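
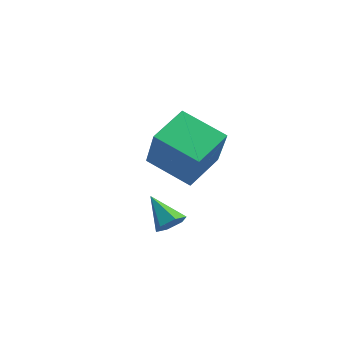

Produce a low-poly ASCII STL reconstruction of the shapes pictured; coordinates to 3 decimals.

solid 
facet normal 0.780 -0.062 -0.622
outer loop
vertex 2.742 -2.287 0.953
vertex 2.484 -2.681 0.669
vertex 2.416 -2.153 0.531
endloop
endfacet
facet normal -0.082 0.930 0.359
outer loop
vertex 2.742 -2.287 0.953
vertex 2.416 -2.153 0.531
vertex 1.476 -2.599 1.471
endloop
endfacet
facet normal 0.780 -0.062 -0.622
outer loop
vertex 2.416 -2.153 0.531
vertex 2.484 -2.681 0.669
vertex 2.158 -2.547 0.247
endloop
endfacet
facet normal -0.657 0.674 -0.338
outer loop
vertex 2.416 -2.153 0.531
vertex 2.158 -2.547 0.247
vertex 1.476 -2.599 1.471
endloop
endfacet
facet normal 0.780 -0.064 -0.623
outer loop
vertex 2.158 -2.547 0.247
vertex 2.484 -2.681 0.669
vertex 2.225 -3.075 0.385
endloop
endfacet
facet normal -0.845 -0.233 -0.481
outer loop
vertex 2.158 -2.547 0.247
vertex 2.225 -3.075 0.385
vertex 1.476 -2.599 1.471
endloop
endfacet
facet normal 0.780 -0.064 -0.623
outer loop
vertex 2.225 -3.075 0.385
vertex 2.484 -2.681 0.669
vertex 2.551 -3.209 0.807
endloop
endfacet
facet normal -0.458 -0.886 0.072
outer loop
vertex 2.225 -3.075 0.385
vertex 2.551 -3.209 0.807
vertex 1.476 -2.599 1.471
endloop
endfacet
facet normal 0.781 -0.063 -0.621
outer loop
vertex 2.551 -3.209 0.807
vertex 2.484 -2.681 0.669
vertex 2.809 -2.815 1.091
endloop
endfacet
facet normal 0.117 -0.630 0.768
outer loop
vertex 2.551 -3.209 0.807
vertex 2.809 -2.815 1.091
vertex 1.476 -2.599 1.471
endloop
endfacet
facet normal 0.781 -0.063 -0.621
outer loop
vertex 2.809 -2.815 1.091
vertex 2.484 -2.681 0.669
vertex 2.742 -2.287 0.953
endloop
endfacet
facet normal 0.305 0.277 0.911
outer loop
vertex 2.809 -2.815 1.091
vertex 2.742 -2.287 0.953
vertex 1.476 -2.599 1.471
endloop
endfacet
facet normal -0.490 0.302 -0.818
outer loop
vertex -1.867 1.634 1.41
vertex -0.291 2.14 0.653
vertex -1.707 0.194 0.782
endloop
endfacet
facet normal -0.866 -0.278 0.416
outer loop
vertex -0.649 -0.46 2.547
vertex -1.867 1.634 1.41
vertex -1.707 0.194 0.782
endloop
endfacet
facet normal -0.490 0.303 -0.817
outer loop
vertex -1.707 0.194 0.782
vertex -0.291 2.14 0.653
vertex -0.132 0.699 0.024
endloop
endfacet
facet normal 0.101 -0.912 -0.398
outer loop
vertex -0.132 0.699 0.024
vertex -0.649 -0.46 2.547
vertex -1.707 0.194 0.782
endloop
endfacet
facet normal -0.101 0.912 0.398
outer loop
vertex -1.867 1.634 1.41
vertex 0.767 1.486 2.418
vertex -0.291 2.14 0.653
endloop
endfacet
facet normal -0.866 -0.277 0.417
outer loop
vertex -0.808 0.981 3.176
vertex -1.867 1.634 1.41
vertex -0.649 -0.46 2.547
endloop
endfacet
facet normal -0.101 0.912 0.398
outer loop
vertex -0.808 0.981 3.176
vertex 0.767 1.486 2.418
vertex -1.867 1.634 1.41
endloop
endfacet
facet normal 0.866 0.277 -0.416
outer loop
vertex -0.291 2.14 0.653
vertex 0.767 1.486 2.418
vertex -0.132 0.699 0.024
endloop
endfacet
facet normal 0.102 -0.912 -0.398
outer loop
vertex 0.927 0.046 1.79
vertex -0.649 -0.46 2.547
vertex -0.132 0.699 0.024
endloop
endfacet
facet normal 0.866 0.278 -0.416
outer loop
vertex -0.132 0.699 0.024
vertex 0.767 1.486 2.418
vertex 0.927 0.046 1.79
endloop
endfacet
facet normal 0.490 -0.303 0.818
outer loop
vertex 0.927 0.046 1.79
vertex -0.808 0.981 3.176
vertex -0.649 -0.46 2.547
endloop
endfacet
facet normal 0.490 -0.302 0.818
outer loop
vertex 0.767 1.486 2.418
vertex -0.808 0.981 3.176
vertex 0.927 0.046 1.79
endloop
endfacet

endsolid


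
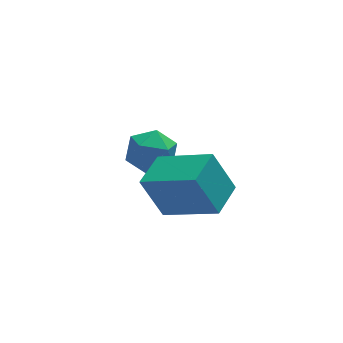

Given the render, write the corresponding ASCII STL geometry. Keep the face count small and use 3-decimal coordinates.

solid 
facet normal -0.635 -0.767 -0.090
outer loop
vertex 2.23 -2.091 1.085
vertex 1.03 -1.007 0.316
vertex 2.779 -2.395 -0.2
endloop
endfacet
facet normal 0.670 -0.606 0.429
outer loop
vertex 3.51 -1.513 -0.096
vertex 2.23 -2.091 1.085
vertex 2.779 -2.395 -0.2
endloop
endfacet
facet normal -0.635 -0.767 -0.090
outer loop
vertex 2.779 -2.395 -0.2
vertex 1.03 -1.007 0.316
vertex 1.579 -1.311 -0.969
endloop
endfacet
facet normal 0.384 -0.212 -0.899
outer loop
vertex 1.579 -1.311 -0.969
vertex 3.51 -1.513 -0.096
vertex 2.779 -2.395 -0.2
endloop
endfacet
facet normal -0.384 0.212 0.899
outer loop
vertex 2.23 -2.091 1.085
vertex 1.761 -0.125 0.42
vertex 1.03 -1.007 0.316
endloop
endfacet
facet normal 0.670 -0.606 0.429
outer loop
vertex 2.961 -1.209 1.189
vertex 2.23 -2.091 1.085
vertex 3.51 -1.513 -0.096
endloop
endfacet
facet normal -0.384 0.212 0.899
outer loop
vertex 2.961 -1.209 1.189
vertex 1.761 -0.125 0.42
vertex 2.23 -2.091 1.085
endloop
endfacet
facet normal -0.670 0.606 -0.429
outer loop
vertex 1.03 -1.007 0.316
vertex 1.761 -0.125 0.42
vertex 1.579 -1.311 -0.969
endloop
endfacet
facet normal 0.384 -0.212 -0.899
outer loop
vertex 2.31 -0.429 -0.865
vertex 3.51 -1.513 -0.096
vertex 1.579 -1.311 -0.969
endloop
endfacet
facet normal -0.670 0.606 -0.429
outer loop
vertex 1.579 -1.311 -0.969
vertex 1.761 -0.125 0.42
vertex 2.31 -0.429 -0.865
endloop
endfacet
facet normal 0.635 0.767 0.090
outer loop
vertex 2.31 -0.429 -0.865
vertex 2.961 -1.209 1.189
vertex 3.51 -1.513 -0.096
endloop
endfacet
facet normal 0.635 0.767 0.090
outer loop
vertex 1.761 -0.125 0.42
vertex 2.961 -1.209 1.189
vertex 2.31 -0.429 -0.865
endloop
endfacet
facet normal -0.352 0.275 0.895
outer loop
vertex 1.548 1.898 -0.403
vertex 1.585 1.129 -0.152
vertex 2.222 1.618 -0.052
endloop
endfacet
facet normal 0.024 0.803 0.595
outer loop
vertex 1.548 1.898 -0.403
vertex 2.222 1.618 -0.052
vertex 2.273 2.098 -0.702
endloop
endfacet
facet normal -0.278 0.960 -0.032
outer loop
vertex 1.548 1.898 -0.403
vertex 2.273 2.098 -0.702
vertex 1.667 1.906 -1.204
endloop
endfacet
facet normal -0.841 0.528 -0.120
outer loop
vertex 1.548 1.898 -0.403
vertex 1.667 1.906 -1.204
vertex 1.242 1.306 -0.864
endloop
endfacet
facet normal -0.885 0.105 0.453
outer loop
vertex 1.548 1.898 -0.403
vertex 1.242 1.306 -0.864
vertex 1.585 1.129 -0.152
endloop
endfacet
facet normal 0.682 0.562 0.468
outer loop
vertex 2.273 2.098 -0.702
vertex 2.222 1.618 -0.052
vertex 2.758 1.454 -0.636
endloop
endfacet
facet normal 0.076 -0.293 0.953
outer loop
vertex 2.222 1.618 -0.052
vertex 1.585 1.129 -0.152
vertex 2.333 0.854 -0.296
endloop
endfacet
facet normal -0.787 -0.569 0.238
outer loop
vertex 1.585 1.129 -0.152
vertex 1.242 1.306 -0.864
vertex 1.727 0.662 -0.798
endloop
endfacet
facet normal -0.715 0.116 -0.689
outer loop
vertex 1.242 1.306 -0.864
vertex 1.667 1.906 -1.204
vertex 1.778 1.142 -1.448
endloop
endfacet
facet normal 0.194 0.815 -0.546
outer loop
vertex 1.667 1.906 -1.204
vertex 2.273 2.098 -0.702
vertex 2.415 1.631 -1.348
endloop
endfacet
facet normal 0.841 -0.528 0.120
outer loop
vertex 2.452 0.862 -1.097
vertex 2.758 1.454 -0.636
vertex 2.333 0.854 -0.296
endloop
endfacet
facet normal 0.278 -0.960 0.032
outer loop
vertex 2.452 0.862 -1.097
vertex 2.333 0.854 -0.296
vertex 1.727 0.662 -0.798
endloop
endfacet
facet normal -0.024 -0.803 -0.595
outer loop
vertex 2.452 0.862 -1.097
vertex 1.727 0.662 -0.798
vertex 1.778 1.142 -1.448
endloop
endfacet
facet normal 0.352 -0.275 -0.895
outer loop
vertex 2.452 0.862 -1.097
vertex 1.778 1.142 -1.448
vertex 2.415 1.631 -1.348
endloop
endfacet
facet normal 0.885 -0.105 -0.453
outer loop
vertex 2.452 0.862 -1.097
vertex 2.415 1.631 -1.348
vertex 2.758 1.454 -0.636
endloop
endfacet
facet normal 0.715 -0.116 0.689
outer loop
vertex 2.333 0.854 -0.296
vertex 2.758 1.454 -0.636
vertex 2.222 1.618 -0.052
endloop
endfacet
facet normal -0.194 -0.815 0.546
outer loop
vertex 1.727 0.662 -0.798
vertex 2.333 0.854 -0.296
vertex 1.585 1.129 -0.152
endloop
endfacet
facet normal -0.682 -0.562 -0.468
outer loop
vertex 1.778 1.142 -1.448
vertex 1.727 0.662 -0.798
vertex 1.242 1.306 -0.864
endloop
endfacet
facet normal -0.076 0.293 -0.953
outer loop
vertex 2.415 1.631 -1.348
vertex 1.778 1.142 -1.448
vertex 1.667 1.906 -1.204
endloop
endfacet
facet normal 0.787 0.569 -0.238
outer loop
vertex 2.758 1.454 -0.636
vertex 2.415 1.631 -1.348
vertex 2.273 2.098 -0.702
endloop
endfacet

endsolid


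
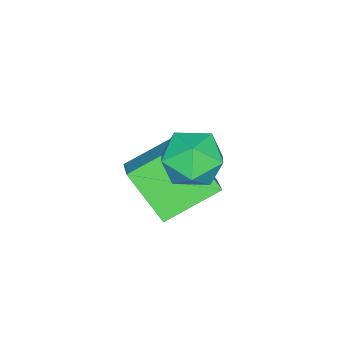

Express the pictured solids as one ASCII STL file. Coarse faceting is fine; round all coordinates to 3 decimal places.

solid 
facet normal -0.697 -0.466 -0.545
outer loop
vertex 2.339 -1.851 -3.96
vertex 1.026 -0.779 -3.196
vertex 2.564 -0.623 -5.298
endloop
endfacet
facet normal 0.706 -0.577 -0.410
outer loop
vertex 3.554 0.039 -4.524
vertex 2.339 -1.851 -3.96
vertex 2.564 -0.623 -5.298
endloop
endfacet
facet normal -0.697 -0.466 -0.545
outer loop
vertex 2.564 -0.623 -5.298
vertex 1.026 -0.779 -3.196
vertex 1.25 0.45 -4.534
endloop
endfacet
facet normal 0.123 0.671 -0.731
outer loop
vertex 1.25 0.45 -4.534
vertex 3.554 0.039 -4.524
vertex 2.564 -0.623 -5.298
endloop
endfacet
facet normal -0.123 -0.671 0.731
outer loop
vertex 2.339 -1.851 -3.96
vertex 2.016 -0.117 -2.422
vertex 1.026 -0.779 -3.196
endloop
endfacet
facet normal 0.706 -0.577 -0.411
outer loop
vertex 3.33 -1.19 -3.186
vertex 2.339 -1.851 -3.96
vertex 3.554 0.039 -4.524
endloop
endfacet
facet normal -0.123 -0.671 0.731
outer loop
vertex 3.33 -1.19 -3.186
vertex 2.016 -0.117 -2.422
vertex 2.339 -1.851 -3.96
endloop
endfacet
facet normal -0.707 0.576 0.411
outer loop
vertex 1.026 -0.779 -3.196
vertex 2.016 -0.117 -2.422
vertex 1.25 0.45 -4.534
endloop
endfacet
facet normal 0.123 0.671 -0.731
outer loop
vertex 2.241 1.111 -3.76
vertex 3.554 0.039 -4.524
vertex 1.25 0.45 -4.534
endloop
endfacet
facet normal -0.706 0.577 0.411
outer loop
vertex 1.25 0.45 -4.534
vertex 2.016 -0.117 -2.422
vertex 2.241 1.111 -3.76
endloop
endfacet
facet normal 0.697 0.466 0.545
outer loop
vertex 2.241 1.111 -3.76
vertex 3.33 -1.19 -3.186
vertex 3.554 0.039 -4.524
endloop
endfacet
facet normal 0.697 0.466 0.545
outer loop
vertex 2.016 -0.117 -2.422
vertex 3.33 -1.19 -3.186
vertex 2.241 1.111 -3.76
endloop
endfacet
facet normal -0.242 0.918 -0.314
outer loop
vertex 3.38 1.325 -2.345
vertex 2.483 1.217 -1.969
vertex 3.201 1.594 -1.422
endloop
endfacet
facet normal 0.456 0.874 -0.166
outer loop
vertex 3.38 1.325 -2.345
vertex 3.201 1.594 -1.422
vertex 4.028 1.121 -1.642
endloop
endfacet
facet normal 0.736 0.360 -0.574
outer loop
vertex 3.38 1.325 -2.345
vertex 4.028 1.121 -1.642
vertex 3.822 0.453 -2.326
endloop
endfacet
facet normal 0.211 0.086 -0.974
outer loop
vertex 3.38 1.325 -2.345
vertex 3.822 0.453 -2.326
vertex 2.867 0.512 -2.528
endloop
endfacet
facet normal -0.393 0.431 -0.813
outer loop
vertex 3.38 1.325 -2.345
vertex 2.867 0.512 -2.528
vertex 2.483 1.217 -1.969
endloop
endfacet
facet normal 0.525 0.678 0.515
outer loop
vertex 4.028 1.121 -1.642
vertex 3.201 1.594 -1.422
vertex 3.533 0.888 -0.832
endloop
endfacet
facet normal -0.604 0.747 0.277
outer loop
vertex 3.201 1.594 -1.422
vertex 2.483 1.217 -1.969
vertex 2.578 0.947 -1.034
endloop
endfacet
facet normal -0.847 -0.041 -0.530
outer loop
vertex 2.483 1.217 -1.969
vertex 2.867 0.512 -2.528
vertex 2.372 0.279 -1.718
endloop
endfacet
facet normal 0.130 -0.599 -0.790
outer loop
vertex 2.867 0.512 -2.528
vertex 3.822 0.453 -2.326
vertex 3.199 -0.194 -1.938
endloop
endfacet
facet normal 0.978 -0.154 -0.144
outer loop
vertex 3.822 0.453 -2.326
vertex 4.028 1.121 -1.642
vertex 3.917 0.183 -1.391
endloop
endfacet
facet normal -0.211 -0.086 0.974
outer loop
vertex 3.02 0.075 -1.015
vertex 3.533 0.888 -0.832
vertex 2.578 0.947 -1.034
endloop
endfacet
facet normal -0.736 -0.360 0.574
outer loop
vertex 3.02 0.075 -1.015
vertex 2.578 0.947 -1.034
vertex 2.372 0.279 -1.718
endloop
endfacet
facet normal -0.456 -0.874 0.166
outer loop
vertex 3.02 0.075 -1.015
vertex 2.372 0.279 -1.718
vertex 3.199 -0.194 -1.938
endloop
endfacet
facet normal 0.242 -0.918 0.314
outer loop
vertex 3.02 0.075 -1.015
vertex 3.199 -0.194 -1.938
vertex 3.917 0.183 -1.391
endloop
endfacet
facet normal 0.393 -0.431 0.813
outer loop
vertex 3.02 0.075 -1.015
vertex 3.917 0.183 -1.391
vertex 3.533 0.888 -0.832
endloop
endfacet
facet normal -0.130 0.599 0.790
outer loop
vertex 2.578 0.947 -1.034
vertex 3.533 0.888 -0.832
vertex 3.201 1.594 -1.422
endloop
endfacet
facet normal -0.978 0.154 0.144
outer loop
vertex 2.372 0.279 -1.718
vertex 2.578 0.947 -1.034
vertex 2.483 1.217 -1.969
endloop
endfacet
facet normal -0.525 -0.678 -0.515
outer loop
vertex 3.199 -0.194 -1.938
vertex 2.372 0.279 -1.718
vertex 2.867 0.512 -2.528
endloop
endfacet
facet normal 0.604 -0.747 -0.277
outer loop
vertex 3.917 0.183 -1.391
vertex 3.199 -0.194 -1.938
vertex 3.822 0.453 -2.326
endloop
endfacet
facet normal 0.847 0.041 0.530
outer loop
vertex 3.533 0.888 -0.832
vertex 3.917 0.183 -1.391
vertex 4.028 1.121 -1.642
endloop
endfacet

endsolid


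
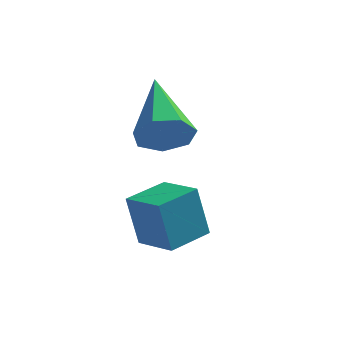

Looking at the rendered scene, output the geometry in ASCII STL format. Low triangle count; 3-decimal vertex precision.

solid 
facet normal -0.780 0.588 -0.213
outer loop
vertex 2.493 1.235 -3.223
vertex 3.142 2.13 -3.129
vertex 2.783 1.159 -4.498
endloop
endfacet
facet normal -0.585 -0.807 -0.085
outer loop
vertex 3.618 0.53 -4.271
vertex 2.493 1.235 -3.223
vertex 2.783 1.159 -4.498
endloop
endfacet
facet normal -0.780 0.588 -0.213
outer loop
vertex 2.783 1.159 -4.498
vertex 3.142 2.13 -3.129
vertex 3.432 2.054 -4.404
endloop
endfacet
facet normal 0.221 -0.058 -0.974
outer loop
vertex 3.432 2.054 -4.404
vertex 3.618 0.53 -4.271
vertex 2.783 1.159 -4.498
endloop
endfacet
facet normal -0.221 0.058 0.974
outer loop
vertex 2.493 1.235 -3.223
vertex 3.977 1.501 -2.902
vertex 3.142 2.13 -3.129
endloop
endfacet
facet normal -0.585 -0.807 -0.085
outer loop
vertex 3.328 0.606 -2.996
vertex 2.493 1.235 -3.223
vertex 3.618 0.53 -4.271
endloop
endfacet
facet normal -0.221 0.058 0.974
outer loop
vertex 3.328 0.606 -2.996
vertex 3.977 1.501 -2.902
vertex 2.493 1.235 -3.223
endloop
endfacet
facet normal 0.585 0.807 0.085
outer loop
vertex 3.142 2.13 -3.129
vertex 3.977 1.501 -2.902
vertex 3.432 2.054 -4.404
endloop
endfacet
facet normal 0.221 -0.058 -0.974
outer loop
vertex 4.267 1.425 -4.177
vertex 3.618 0.53 -4.271
vertex 3.432 2.054 -4.404
endloop
endfacet
facet normal 0.585 0.807 0.085
outer loop
vertex 3.432 2.054 -4.404
vertex 3.977 1.501 -2.902
vertex 4.267 1.425 -4.177
endloop
endfacet
facet normal 0.780 -0.588 0.213
outer loop
vertex 4.267 1.425 -4.177
vertex 3.328 0.606 -2.996
vertex 3.618 0.53 -4.271
endloop
endfacet
facet normal 0.780 -0.588 0.213
outer loop
vertex 3.977 1.501 -2.902
vertex 3.328 0.606 -2.996
vertex 4.267 1.425 -4.177
endloop
endfacet
facet normal 0.285 -0.859 -0.426
outer loop
vertex 3.525 2.081 -1.174
vertex 3.137 2.237 -1.748
vertex 3.816 2.397 -1.616
endloop
endfacet
facet normal 0.708 0.264 0.655
outer loop
vertex 3.525 2.081 -1.174
vertex 3.816 2.397 -1.616
vertex 2.563 3.963 -0.892
endloop
endfacet
facet normal 0.285 -0.858 -0.427
outer loop
vertex 3.816 2.397 -1.616
vertex 3.137 2.237 -1.748
vertex 3.595 2.593 -2.157
endloop
endfacet
facet normal 0.761 0.644 -0.077
outer loop
vertex 3.816 2.397 -1.616
vertex 3.595 2.593 -2.157
vertex 2.563 3.963 -0.892
endloop
endfacet
facet normal 0.287 -0.858 -0.426
outer loop
vertex 3.595 2.593 -2.157
vertex 3.137 2.237 -1.748
vertex 3.03 2.52 -2.39
endloop
endfacet
facet normal 0.175 0.736 -0.654
outer loop
vertex 3.595 2.593 -2.157
vertex 3.03 2.52 -2.39
vertex 2.563 3.963 -0.892
endloop
endfacet
facet normal 0.284 -0.859 -0.426
outer loop
vertex 3.03 2.52 -2.39
vertex 3.137 2.237 -1.748
vertex 2.544 2.235 -2.14
endloop
endfacet
facet normal -0.606 0.470 -0.642
outer loop
vertex 3.03 2.52 -2.39
vertex 2.544 2.235 -2.14
vertex 2.563 3.963 -0.892
endloop
endfacet
facet normal 0.285 -0.859 -0.426
outer loop
vertex 2.544 2.235 -2.14
vertex 3.137 2.237 -1.748
vertex 2.505 1.951 -1.594
endloop
endfacet
facet normal -0.998 0.045 -0.048
outer loop
vertex 2.544 2.235 -2.14
vertex 2.505 1.951 -1.594
vertex 2.563 3.963 -0.892
endloop
endfacet
facet normal 0.285 -0.859 -0.426
outer loop
vertex 2.505 1.951 -1.594
vertex 3.137 2.237 -1.748
vertex 2.941 1.883 -1.165
endloop
endfacet
facet normal -0.702 -0.217 0.679
outer loop
vertex 2.505 1.951 -1.594
vertex 2.941 1.883 -1.165
vertex 2.563 3.963 -0.892
endloop
endfacet
facet normal 0.285 -0.859 -0.426
outer loop
vertex 2.941 1.883 -1.165
vertex 3.137 2.237 -1.748
vertex 3.525 2.081 -1.174
endloop
endfacet
facet normal 0.056 -0.120 0.991
outer loop
vertex 2.941 1.883 -1.165
vertex 3.525 2.081 -1.174
vertex 2.563 3.963 -0.892
endloop
endfacet

endsolid


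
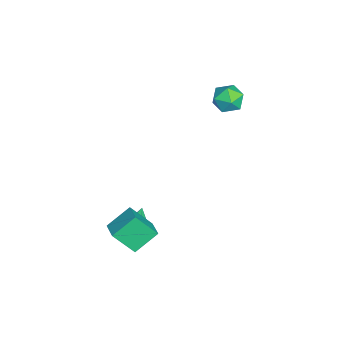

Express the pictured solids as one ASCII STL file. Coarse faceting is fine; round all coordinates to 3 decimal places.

solid 
facet normal -0.910 -0.316 -0.267
outer loop
vertex 3.746 -4.356 -1.434
vertex 2.985 -3.069 -0.362
vertex 3.751 -3.062 -2.985
endloop
endfacet
facet normal 0.414 -0.700 -0.582
outer loop
vertex 4.935 -2.651 -2.638
vertex 3.746 -4.356 -1.434
vertex 3.751 -3.062 -2.985
endloop
endfacet
facet normal -0.911 -0.316 -0.267
outer loop
vertex 3.751 -3.062 -2.985
vertex 2.985 -3.069 -0.362
vertex 2.99 -1.774 -1.913
endloop
endfacet
facet normal 0.003 0.641 -0.768
outer loop
vertex 2.99 -1.774 -1.913
vertex 4.935 -2.651 -2.638
vertex 3.751 -3.062 -2.985
endloop
endfacet
facet normal -0.003 -0.641 0.768
outer loop
vertex 3.746 -4.356 -1.434
vertex 4.169 -2.658 -0.015
vertex 2.985 -3.069 -0.362
endloop
endfacet
facet normal 0.413 -0.700 -0.583
outer loop
vertex 4.93 -3.946 -1.087
vertex 3.746 -4.356 -1.434
vertex 4.935 -2.651 -2.638
endloop
endfacet
facet normal -0.003 -0.641 0.768
outer loop
vertex 4.93 -3.946 -1.087
vertex 4.169 -2.658 -0.015
vertex 3.746 -4.356 -1.434
endloop
endfacet
facet normal -0.414 0.700 0.583
outer loop
vertex 2.985 -3.069 -0.362
vertex 4.169 -2.658 -0.015
vertex 2.99 -1.774 -1.913
endloop
endfacet
facet normal 0.003 0.641 -0.768
outer loop
vertex 4.174 -1.364 -1.566
vertex 4.935 -2.651 -2.638
vertex 2.99 -1.774 -1.913
endloop
endfacet
facet normal -0.413 0.700 0.583
outer loop
vertex 2.99 -1.774 -1.913
vertex 4.169 -2.658 -0.015
vertex 4.174 -1.364 -1.566
endloop
endfacet
facet normal 0.910 0.316 0.267
outer loop
vertex 4.174 -1.364 -1.566
vertex 4.93 -3.946 -1.087
vertex 4.935 -2.651 -2.638
endloop
endfacet
facet normal 0.911 0.316 0.267
outer loop
vertex 4.169 -2.658 -0.015
vertex 4.93 -3.946 -1.087
vertex 4.174 -1.364 -1.566
endloop
endfacet
facet normal 0.873 -0.188 -0.450
outer loop
vertex 2.43 -2.47 -2.318
vertex 2.123 -2.699 -2.818
vertex 2.268 -2.087 -2.792
endloop
endfacet
facet normal -0.032 0.772 0.635
outer loop
vertex 2.43 -2.47 -2.318
vertex 2.268 -2.087 -2.792
vertex 1.197 -2.501 -2.342
endloop
endfacet
facet normal 0.873 -0.188 -0.450
outer loop
vertex 2.268 -2.087 -2.792
vertex 2.123 -2.699 -2.818
vertex 1.961 -2.316 -3.292
endloop
endfacet
facet normal -0.413 0.897 -0.157
outer loop
vertex 2.268 -2.087 -2.792
vertex 1.961 -2.316 -3.292
vertex 1.197 -2.501 -2.342
endloop
endfacet
facet normal 0.874 -0.187 -0.450
outer loop
vertex 1.961 -2.316 -3.292
vertex 2.123 -2.699 -2.818
vertex 1.816 -2.929 -3.319
endloop
endfacet
facet normal -0.781 0.211 -0.587
outer loop
vertex 1.961 -2.316 -3.292
vertex 1.816 -2.929 -3.319
vertex 1.197 -2.501 -2.342
endloop
endfacet
facet normal 0.874 -0.187 -0.450
outer loop
vertex 1.816 -2.929 -3.319
vertex 2.123 -2.699 -2.818
vertex 1.978 -3.312 -2.845
endloop
endfacet
facet normal -0.768 -0.601 -0.223
outer loop
vertex 1.816 -2.929 -3.319
vertex 1.978 -3.312 -2.845
vertex 1.197 -2.501 -2.342
endloop
endfacet
facet normal 0.873 -0.187 -0.450
outer loop
vertex 1.978 -3.312 -2.845
vertex 2.123 -2.699 -2.818
vertex 2.285 -3.082 -2.345
endloop
endfacet
facet normal -0.386 -0.725 0.570
outer loop
vertex 1.978 -3.312 -2.845
vertex 2.285 -3.082 -2.345
vertex 1.197 -2.501 -2.342
endloop
endfacet
facet normal 0.873 -0.187 -0.450
outer loop
vertex 2.285 -3.082 -2.345
vertex 2.123 -2.699 -2.818
vertex 2.43 -2.47 -2.318
endloop
endfacet
facet normal -0.018 -0.040 0.999
outer loop
vertex 2.285 -3.082 -2.345
vertex 2.43 -2.47 -2.318
vertex 1.197 -2.501 -2.342
endloop
endfacet
facet normal -0.303 0.471 0.828
outer loop
vertex -4.84 2.645 4.033
vertex -3.946 2.28 4.568
vertex -3.913 3.244 4.032
endloop
endfacet
facet normal -0.526 0.815 0.244
outer loop
vertex -4.84 2.645 4.033
vertex -3.913 3.244 4.032
vertex -4.504 3.14 3.105
endloop
endfacet
facet normal -0.921 0.362 -0.140
outer loop
vertex -4.84 2.645 4.033
vertex -4.504 3.14 3.105
vertex -4.903 2.111 3.069
endloop
endfacet
facet normal -0.943 -0.261 0.206
outer loop
vertex -4.84 2.645 4.033
vertex -4.903 2.111 3.069
vertex -4.558 1.579 3.973
endloop
endfacet
facet normal -0.561 -0.194 0.805
outer loop
vertex -4.84 2.645 4.033
vertex -4.558 1.579 3.973
vertex -3.946 2.28 4.568
endloop
endfacet
facet normal 0.048 0.989 -0.142
outer loop
vertex -4.504 3.14 3.105
vertex -3.913 3.244 4.032
vertex -3.402 3.081 3.067
endloop
endfacet
facet normal 0.409 0.433 0.804
outer loop
vertex -3.913 3.244 4.032
vertex -3.946 2.28 4.568
vertex -3.057 2.549 3.971
endloop
endfacet
facet normal -0.008 -0.643 0.766
outer loop
vertex -3.946 2.28 4.568
vertex -4.558 1.579 3.973
vertex -3.456 1.52 3.935
endloop
endfacet
facet normal -0.626 -0.753 -0.204
outer loop
vertex -4.558 1.579 3.973
vertex -4.903 2.111 3.069
vertex -4.047 1.416 3.008
endloop
endfacet
facet normal -0.591 0.256 -0.765
outer loop
vertex -4.903 2.111 3.069
vertex -4.504 3.14 3.105
vertex -4.014 2.38 2.472
endloop
endfacet
facet normal 0.943 0.261 -0.206
outer loop
vertex -3.12 2.015 3.007
vertex -3.402 3.081 3.067
vertex -3.057 2.549 3.971
endloop
endfacet
facet normal 0.921 -0.362 0.140
outer loop
vertex -3.12 2.015 3.007
vertex -3.057 2.549 3.971
vertex -3.456 1.52 3.935
endloop
endfacet
facet normal 0.526 -0.815 -0.244
outer loop
vertex -3.12 2.015 3.007
vertex -3.456 1.52 3.935
vertex -4.047 1.416 3.008
endloop
endfacet
facet normal 0.303 -0.471 -0.828
outer loop
vertex -3.12 2.015 3.007
vertex -4.047 1.416 3.008
vertex -4.014 2.38 2.472
endloop
endfacet
facet normal 0.561 0.194 -0.805
outer loop
vertex -3.12 2.015 3.007
vertex -4.014 2.38 2.472
vertex -3.402 3.081 3.067
endloop
endfacet
facet normal 0.626 0.753 0.204
outer loop
vertex -3.057 2.549 3.971
vertex -3.402 3.081 3.067
vertex -3.913 3.244 4.032
endloop
endfacet
facet normal 0.591 -0.256 0.765
outer loop
vertex -3.456 1.52 3.935
vertex -3.057 2.549 3.971
vertex -3.946 2.28 4.568
endloop
endfacet
facet normal -0.048 -0.989 0.142
outer loop
vertex -4.047 1.416 3.008
vertex -3.456 1.52 3.935
vertex -4.558 1.579 3.973
endloop
endfacet
facet normal -0.409 -0.433 -0.804
outer loop
vertex -4.014 2.38 2.472
vertex -4.047 1.416 3.008
vertex -4.903 2.111 3.069
endloop
endfacet
facet normal 0.008 0.643 -0.766
outer loop
vertex -3.402 3.081 3.067
vertex -4.014 2.38 2.472
vertex -4.504 3.14 3.105
endloop
endfacet

endsolid


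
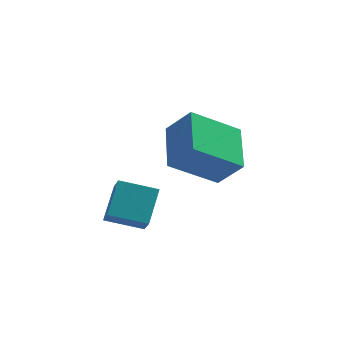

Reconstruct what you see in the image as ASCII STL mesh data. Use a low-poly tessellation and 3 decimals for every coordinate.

solid 
facet normal -0.959 -0.012 0.282
outer loop
vertex -1.885 -2.732 -2.044
vertex -2.07 -2.15 -2.649
vertex -2.146 -3.785 -2.976
endloop
endfacet
facet normal 0.215 -0.677 0.704
outer loop
vertex -0.87 -3.77 -3.351
vertex -1.885 -2.732 -2.044
vertex -2.146 -3.785 -2.976
endloop
endfacet
facet normal -0.959 -0.012 0.282
outer loop
vertex -2.146 -3.785 -2.976
vertex -2.07 -2.15 -2.649
vertex -2.331 -3.203 -3.581
endloop
endfacet
facet normal -0.183 -0.736 -0.652
outer loop
vertex -2.331 -3.203 -3.581
vertex -0.87 -3.77 -3.351
vertex -2.146 -3.785 -2.976
endloop
endfacet
facet normal 0.183 0.736 0.652
outer loop
vertex -1.885 -2.732 -2.044
vertex -0.794 -2.135 -3.024
vertex -2.07 -2.15 -2.649
endloop
endfacet
facet normal 0.215 -0.677 0.704
outer loop
vertex -0.609 -2.717 -2.419
vertex -1.885 -2.732 -2.044
vertex -0.87 -3.77 -3.351
endloop
endfacet
facet normal 0.183 0.736 0.652
outer loop
vertex -0.609 -2.717 -2.419
vertex -0.794 -2.135 -3.024
vertex -1.885 -2.732 -2.044
endloop
endfacet
facet normal -0.215 0.677 -0.704
outer loop
vertex -2.07 -2.15 -2.649
vertex -0.794 -2.135 -3.024
vertex -2.331 -3.203 -3.581
endloop
endfacet
facet normal -0.183 -0.736 -0.652
outer loop
vertex -1.055 -3.188 -3.956
vertex -0.87 -3.77 -3.351
vertex -2.331 -3.203 -3.581
endloop
endfacet
facet normal -0.215 0.677 -0.704
outer loop
vertex -2.331 -3.203 -3.581
vertex -0.794 -2.135 -3.024
vertex -1.055 -3.188 -3.956
endloop
endfacet
facet normal 0.959 0.012 -0.282
outer loop
vertex -1.055 -3.188 -3.956
vertex -0.609 -2.717 -2.419
vertex -0.87 -3.77 -3.351
endloop
endfacet
facet normal 0.959 0.012 -0.282
outer loop
vertex -0.794 -2.135 -3.024
vertex -0.609 -2.717 -2.419
vertex -1.055 -3.188 -3.956
endloop
endfacet
facet normal -0.618 0.276 -0.736
outer loop
vertex -0.472 -0.809 -2.431
vertex -0.62 0.93 -1.654
vertex 1.139 -0.174 -3.546
endloop
endfacet
facet normal 0.077 -0.910 -0.407
outer loop
vertex 1.98 -0.55 -2.546
vertex -0.472 -0.809 -2.431
vertex 1.139 -0.174 -3.546
endloop
endfacet
facet normal -0.618 0.276 -0.736
outer loop
vertex 1.139 -0.174 -3.546
vertex -0.62 0.93 -1.654
vertex 0.991 1.565 -2.77
endloop
endfacet
facet normal 0.782 0.308 -0.542
outer loop
vertex 0.991 1.565 -2.77
vertex 1.98 -0.55 -2.546
vertex 1.139 -0.174 -3.546
endloop
endfacet
facet normal -0.782 -0.309 0.542
outer loop
vertex -0.472 -0.809 -2.431
vertex 0.221 0.554 -0.654
vertex -0.62 0.93 -1.654
endloop
endfacet
facet normal 0.077 -0.910 -0.407
outer loop
vertex 0.369 -1.185 -1.43
vertex -0.472 -0.809 -2.431
vertex 1.98 -0.55 -2.546
endloop
endfacet
facet normal -0.782 -0.308 0.541
outer loop
vertex 0.369 -1.185 -1.43
vertex 0.221 0.554 -0.654
vertex -0.472 -0.809 -2.431
endloop
endfacet
facet normal -0.077 0.910 0.407
outer loop
vertex -0.62 0.93 -1.654
vertex 0.221 0.554 -0.654
vertex 0.991 1.565 -2.77
endloop
endfacet
facet normal 0.782 0.308 -0.541
outer loop
vertex 1.832 1.189 -1.769
vertex 1.98 -0.55 -2.546
vertex 0.991 1.565 -2.77
endloop
endfacet
facet normal -0.077 0.910 0.407
outer loop
vertex 0.991 1.565 -2.77
vertex 0.221 0.554 -0.654
vertex 1.832 1.189 -1.769
endloop
endfacet
facet normal 0.618 -0.276 0.736
outer loop
vertex 1.832 1.189 -1.769
vertex 0.369 -1.185 -1.43
vertex 1.98 -0.55 -2.546
endloop
endfacet
facet normal 0.618 -0.276 0.736
outer loop
vertex 0.221 0.554 -0.654
vertex 0.369 -1.185 -1.43
vertex 1.832 1.189 -1.769
endloop
endfacet

endsolid


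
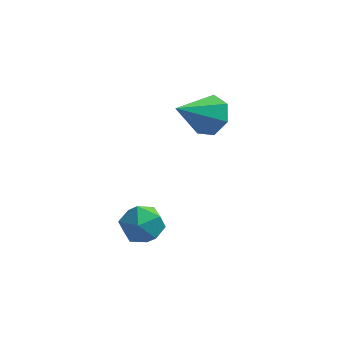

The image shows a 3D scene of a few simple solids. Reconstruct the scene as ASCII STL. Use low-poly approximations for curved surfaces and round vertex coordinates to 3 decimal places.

solid 
facet normal -0.767 0.202 0.609
outer loop
vertex 1.899 -1.484 -1.494
vertex 1.739 -2.504 -1.358
vertex 2.38 -1.988 -0.721
endloop
endfacet
facet normal -0.276 0.717 0.640
outer loop
vertex 1.899 -1.484 -1.494
vertex 2.38 -1.988 -0.721
vertex 2.899 -1.284 -1.286
endloop
endfacet
facet normal -0.192 0.981 -0.019
outer loop
vertex 1.899 -1.484 -1.494
vertex 2.899 -1.284 -1.286
vertex 2.579 -1.366 -2.273
endloop
endfacet
facet normal -0.631 0.628 -0.456
outer loop
vertex 1.899 -1.484 -1.494
vertex 2.579 -1.366 -2.273
vertex 1.862 -2.119 -2.318
endloop
endfacet
facet normal -0.987 0.146 -0.068
outer loop
vertex 1.899 -1.484 -1.494
vertex 1.862 -2.119 -2.318
vertex 1.739 -2.504 -1.358
endloop
endfacet
facet normal 0.342 0.422 0.840
outer loop
vertex 2.899 -1.284 -1.286
vertex 2.38 -1.988 -0.721
vertex 3.358 -2.181 -1.022
endloop
endfacet
facet normal -0.452 -0.414 0.790
outer loop
vertex 2.38 -1.988 -0.721
vertex 1.739 -2.504 -1.358
vertex 2.641 -2.934 -1.067
endloop
endfacet
facet normal -0.808 -0.503 -0.305
outer loop
vertex 1.739 -2.504 -1.358
vertex 1.862 -2.119 -2.318
vertex 2.321 -3.016 -2.054
endloop
endfacet
facet normal -0.232 0.277 -0.932
outer loop
vertex 1.862 -2.119 -2.318
vertex 2.579 -1.366 -2.273
vertex 2.84 -2.312 -2.619
endloop
endfacet
facet normal 0.478 0.849 -0.225
outer loop
vertex 2.579 -1.366 -2.273
vertex 2.899 -1.284 -1.286
vertex 3.481 -1.796 -1.982
endloop
endfacet
facet normal 0.631 -0.628 0.456
outer loop
vertex 3.321 -2.816 -1.846
vertex 3.358 -2.181 -1.022
vertex 2.641 -2.934 -1.067
endloop
endfacet
facet normal 0.192 -0.981 0.019
outer loop
vertex 3.321 -2.816 -1.846
vertex 2.641 -2.934 -1.067
vertex 2.321 -3.016 -2.054
endloop
endfacet
facet normal 0.276 -0.717 -0.640
outer loop
vertex 3.321 -2.816 -1.846
vertex 2.321 -3.016 -2.054
vertex 2.84 -2.312 -2.619
endloop
endfacet
facet normal 0.767 -0.202 -0.609
outer loop
vertex 3.321 -2.816 -1.846
vertex 2.84 -2.312 -2.619
vertex 3.481 -1.796 -1.982
endloop
endfacet
facet normal 0.987 -0.146 0.068
outer loop
vertex 3.321 -2.816 -1.846
vertex 3.481 -1.796 -1.982
vertex 3.358 -2.181 -1.022
endloop
endfacet
facet normal 0.232 -0.277 0.932
outer loop
vertex 2.641 -2.934 -1.067
vertex 3.358 -2.181 -1.022
vertex 2.38 -1.988 -0.721
endloop
endfacet
facet normal -0.478 -0.849 0.225
outer loop
vertex 2.321 -3.016 -2.054
vertex 2.641 -2.934 -1.067
vertex 1.739 -2.504 -1.358
endloop
endfacet
facet normal -0.342 -0.422 -0.840
outer loop
vertex 2.84 -2.312 -2.619
vertex 2.321 -3.016 -2.054
vertex 1.862 -2.119 -2.318
endloop
endfacet
facet normal 0.452 0.414 -0.790
outer loop
vertex 3.481 -1.796 -1.982
vertex 2.84 -2.312 -2.619
vertex 2.579 -1.366 -2.273
endloop
endfacet
facet normal 0.808 0.503 0.305
outer loop
vertex 3.358 -2.181 -1.022
vertex 3.481 -1.796 -1.982
vertex 2.899 -1.284 -1.286
endloop
endfacet
facet normal 0.535 0.612 -0.582
outer loop
vertex 5.02 3.038 2.105
vertex 4.305 2.938 1.343
vertex 4.34 3.645 2.118
endloop
endfacet
facet normal 0.148 0.145 0.978
outer loop
vertex 5.02 3.038 2.105
vertex 4.34 3.645 2.118
vertex 3.155 1.622 2.597
endloop
endfacet
facet normal 0.535 0.612 -0.583
outer loop
vertex 4.34 3.645 2.118
vertex 4.305 2.938 1.343
vertex 3.634 3.719 1.548
endloop
endfacet
facet normal -0.523 0.474 0.709
outer loop
vertex 4.34 3.645 2.118
vertex 3.634 3.719 1.548
vertex 3.155 1.622 2.597
endloop
endfacet
facet normal 0.534 0.612 -0.583
outer loop
vertex 3.634 3.719 1.548
vertex 4.305 2.938 1.343
vertex 3.432 3.205 0.823
endloop
endfacet
facet normal -0.962 0.261 0.083
outer loop
vertex 3.634 3.719 1.548
vertex 3.432 3.205 0.823
vertex 3.155 1.622 2.597
endloop
endfacet
facet normal 0.534 0.612 -0.583
outer loop
vertex 3.432 3.205 0.823
vertex 4.305 2.938 1.343
vertex 3.888 2.489 0.49
endloop
endfacet
facet normal -0.839 -0.335 -0.429
outer loop
vertex 3.432 3.205 0.823
vertex 3.888 2.489 0.49
vertex 3.155 1.622 2.597
endloop
endfacet
facet normal 0.535 0.611 -0.583
outer loop
vertex 3.888 2.489 0.49
vertex 4.305 2.938 1.343
vertex 4.657 2.111 0.8
endloop
endfacet
facet normal -0.246 -0.863 -0.441
outer loop
vertex 3.888 2.489 0.49
vertex 4.657 2.111 0.8
vertex 3.155 1.622 2.597
endloop
endfacet
facet normal 0.535 0.611 -0.584
outer loop
vertex 4.657 2.111 0.8
vertex 4.305 2.938 1.343
vertex 5.161 2.356 1.518
endloop
endfacet
facet normal 0.370 -0.927 0.057
outer loop
vertex 4.657 2.111 0.8
vertex 5.161 2.356 1.518
vertex 3.155 1.622 2.597
endloop
endfacet
facet normal 0.535 0.612 -0.582
outer loop
vertex 5.161 2.356 1.518
vertex 4.305 2.938 1.343
vertex 5.02 3.038 2.105
endloop
endfacet
facet normal 0.545 -0.479 0.688
outer loop
vertex 5.161 2.356 1.518
vertex 5.02 3.038 2.105
vertex 3.155 1.622 2.597
endloop
endfacet

endsolid


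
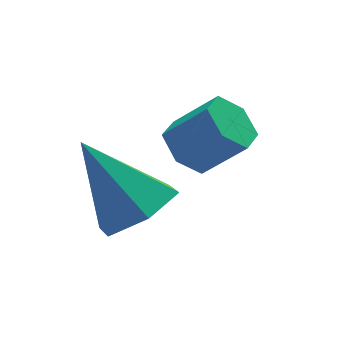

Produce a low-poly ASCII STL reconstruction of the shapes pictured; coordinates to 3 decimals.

solid 
facet normal 0.408 -0.501 -0.763
outer loop
vertex -2.308 -2.6 -2.649
vertex -2.894 -2.344 -3.13
vertex -2.223 -1.915 -3.053
endloop
endfacet
facet normal 0.679 0.309 0.666
outer loop
vertex -2.308 -2.6 -2.649
vertex -2.223 -1.915 -3.053
vertex -3.566 -1.516 -1.87
endloop
endfacet
facet normal 0.408 -0.501 -0.763
outer loop
vertex -2.223 -1.915 -3.053
vertex -2.894 -2.344 -3.13
vertex -2.809 -1.659 -3.534
endloop
endfacet
facet normal 0.346 0.935 0.077
outer loop
vertex -2.223 -1.915 -3.053
vertex -2.809 -1.659 -3.534
vertex -3.566 -1.516 -1.87
endloop
endfacet
facet normal 0.408 -0.501 -0.763
outer loop
vertex -2.809 -1.659 -3.534
vertex -2.894 -2.344 -3.13
vertex -3.48 -2.088 -3.611
endloop
endfacet
facet normal -0.491 0.820 -0.294
outer loop
vertex -2.809 -1.659 -3.534
vertex -3.48 -2.088 -3.611
vertex -3.566 -1.516 -1.87
endloop
endfacet
facet normal 0.407 -0.502 -0.763
outer loop
vertex -3.48 -2.088 -3.611
vertex -2.894 -2.344 -3.13
vertex -3.565 -2.773 -3.206
endloop
endfacet
facet normal -0.994 0.079 -0.075
outer loop
vertex -3.48 -2.088 -3.611
vertex -3.565 -2.773 -3.206
vertex -3.566 -1.516 -1.87
endloop
endfacet
facet normal 0.407 -0.502 -0.763
outer loop
vertex -3.565 -2.773 -3.206
vertex -2.894 -2.344 -3.13
vertex -2.979 -3.029 -2.725
endloop
endfacet
facet normal -0.661 -0.547 0.514
outer loop
vertex -3.565 -2.773 -3.206
vertex -2.979 -3.029 -2.725
vertex -3.566 -1.516 -1.87
endloop
endfacet
facet normal 0.407 -0.502 -0.763
outer loop
vertex -2.979 -3.029 -2.725
vertex -2.894 -2.344 -3.13
vertex -2.308 -2.6 -2.649
endloop
endfacet
facet normal 0.176 -0.432 0.885
outer loop
vertex -2.979 -3.029 -2.725
vertex -2.308 -2.6 -2.649
vertex -3.566 -1.516 -1.87
endloop
endfacet
facet normal -0.613 0.346 -0.710
outer loop
vertex -1.58 -1.597 -2.198
vertex -1.943 -2.024 -2.093
vertex -1.993 -1.532 -1.81
endloop
endfacet
facet normal 0.315 0.932 0.179
outer loop
vertex -1.58 -1.597 -2.198
vertex -1.993 -1.532 -1.81
vertex -0.955 -1.948 -1.472
endloop
endfacet
facet normal 0.315 0.932 0.180
outer loop
vertex -0.955 -1.948 -1.472
vertex -1.993 -1.532 -1.81
vertex -1.368 -1.883 -1.085
endloop
endfacet
facet normal 0.613 -0.344 0.712
outer loop
vertex -0.955 -1.948 -1.472
vertex -1.368 -1.883 -1.085
vertex -1.317 -2.376 -1.367
endloop
endfacet
facet normal -0.613 0.346 -0.710
outer loop
vertex -1.993 -1.532 -1.81
vertex -1.943 -2.024 -2.093
vertex -2.356 -1.959 -1.705
endloop
endfacet
facet normal -0.469 0.566 0.678
outer loop
vertex -1.993 -1.532 -1.81
vertex -2.356 -1.959 -1.705
vertex -1.368 -1.883 -1.085
endloop
endfacet
facet normal -0.469 0.565 0.679
outer loop
vertex -1.368 -1.883 -1.085
vertex -2.356 -1.959 -1.705
vertex -1.731 -2.311 -0.98
endloop
endfacet
facet normal 0.612 -0.344 0.712
outer loop
vertex -1.368 -1.883 -1.085
vertex -1.731 -2.311 -0.98
vertex -1.317 -2.376 -1.367
endloop
endfacet
facet normal -0.613 0.344 -0.711
outer loop
vertex -2.356 -1.959 -1.705
vertex -1.943 -2.024 -2.093
vertex -2.305 -2.452 -1.988
endloop
endfacet
facet normal -0.785 -0.367 0.499
outer loop
vertex -2.356 -1.959 -1.705
vertex -2.305 -2.452 -1.988
vertex -1.731 -2.311 -0.98
endloop
endfacet
facet normal -0.785 -0.367 0.499
outer loop
vertex -1.731 -2.311 -0.98
vertex -2.305 -2.452 -1.988
vertex -1.68 -2.803 -1.262
endloop
endfacet
facet normal 0.612 -0.345 0.712
outer loop
vertex -1.731 -2.311 -0.98
vertex -1.68 -2.803 -1.262
vertex -1.317 -2.376 -1.367
endloop
endfacet
facet normal -0.613 0.344 -0.712
outer loop
vertex -2.305 -2.452 -1.988
vertex -1.943 -2.024 -2.093
vertex -1.892 -2.517 -2.375
endloop
endfacet
facet normal -0.315 -0.932 -0.180
outer loop
vertex -2.305 -2.452 -1.988
vertex -1.892 -2.517 -2.375
vertex -1.68 -2.803 -1.262
endloop
endfacet
facet normal -0.315 -0.932 -0.179
outer loop
vertex -1.68 -2.803 -1.262
vertex -1.892 -2.517 -2.375
vertex -1.267 -2.868 -1.65
endloop
endfacet
facet normal 0.613 -0.346 0.710
outer loop
vertex -1.68 -2.803 -1.262
vertex -1.267 -2.868 -1.65
vertex -1.317 -2.376 -1.367
endloop
endfacet
facet normal -0.612 0.344 -0.712
outer loop
vertex -1.892 -2.517 -2.375
vertex -1.943 -2.024 -2.093
vertex -1.529 -2.089 -2.48
endloop
endfacet
facet normal 0.470 -0.565 -0.678
outer loop
vertex -1.892 -2.517 -2.375
vertex -1.529 -2.089 -2.48
vertex -1.267 -2.868 -1.65
endloop
endfacet
facet normal 0.469 -0.565 -0.679
outer loop
vertex -1.267 -2.868 -1.65
vertex -1.529 -2.089 -2.48
vertex -0.904 -2.441 -1.755
endloop
endfacet
facet normal 0.613 -0.346 0.710
outer loop
vertex -1.267 -2.868 -1.65
vertex -0.904 -2.441 -1.755
vertex -1.317 -2.376 -1.367
endloop
endfacet
facet normal -0.612 0.345 -0.712
outer loop
vertex -1.529 -2.089 -2.48
vertex -1.943 -2.024 -2.093
vertex -1.58 -1.597 -2.198
endloop
endfacet
facet normal 0.785 0.367 -0.499
outer loop
vertex -1.529 -2.089 -2.48
vertex -1.58 -1.597 -2.198
vertex -0.904 -2.441 -1.755
endloop
endfacet
facet normal 0.785 0.367 -0.498
outer loop
vertex -0.904 -2.441 -1.755
vertex -1.58 -1.597 -2.198
vertex -0.955 -1.948 -1.472
endloop
endfacet
facet normal 0.613 -0.344 0.711
outer loop
vertex -0.904 -2.441 -1.755
vertex -0.955 -1.948 -1.472
vertex -1.317 -2.376 -1.367
endloop
endfacet

endsolid


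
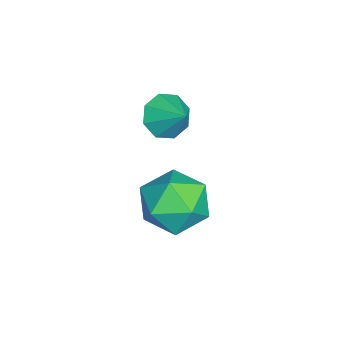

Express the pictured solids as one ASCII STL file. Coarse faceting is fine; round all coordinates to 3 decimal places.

solid 
facet normal 0.261 0.932 0.251
outer loop
vertex -0.652 -1.106 -1.641
vertex -1.108 -1.274 -0.545
vertex 0.041 -1.537 -0.762
endloop
endfacet
facet normal 0.710 0.664 -0.235
outer loop
vertex -0.652 -1.106 -1.641
vertex 0.041 -1.537 -0.762
vertex 0.112 -2.003 -1.865
endloop
endfacet
facet normal 0.329 0.483 -0.811
outer loop
vertex -0.652 -1.106 -1.641
vertex 0.112 -2.003 -1.865
vertex -0.993 -2.027 -2.328
endloop
endfacet
facet normal -0.354 0.640 -0.682
outer loop
vertex -0.652 -1.106 -1.641
vertex -0.993 -2.027 -2.328
vertex -1.747 -1.576 -1.513
endloop
endfacet
facet normal -0.397 0.918 -0.024
outer loop
vertex -0.652 -1.106 -1.641
vertex -1.747 -1.576 -1.513
vertex -1.108 -1.274 -0.545
endloop
endfacet
facet normal 0.997 0.068 0.035
outer loop
vertex 0.112 -2.003 -1.865
vertex 0.041 -1.537 -0.762
vertex 0.127 -2.724 -0.907
endloop
endfacet
facet normal 0.270 0.502 0.821
outer loop
vertex 0.041 -1.537 -0.762
vertex -1.108 -1.274 -0.545
vertex -0.627 -2.273 -0.092
endloop
endfacet
facet normal -0.793 0.480 0.374
outer loop
vertex -1.108 -1.274 -0.545
vertex -1.747 -1.576 -1.513
vertex -1.732 -2.297 -0.555
endloop
endfacet
facet normal -0.725 0.032 -0.688
outer loop
vertex -1.747 -1.576 -1.513
vertex -0.993 -2.027 -2.328
vertex -1.661 -2.763 -1.658
endloop
endfacet
facet normal 0.381 -0.224 -0.897
outer loop
vertex -0.993 -2.027 -2.328
vertex 0.112 -2.003 -1.865
vertex -0.512 -3.026 -1.875
endloop
endfacet
facet normal 0.354 -0.640 0.682
outer loop
vertex -0.968 -3.194 -0.779
vertex 0.127 -2.724 -0.907
vertex -0.627 -2.273 -0.092
endloop
endfacet
facet normal -0.329 -0.483 0.811
outer loop
vertex -0.968 -3.194 -0.779
vertex -0.627 -2.273 -0.092
vertex -1.732 -2.297 -0.555
endloop
endfacet
facet normal -0.710 -0.664 0.235
outer loop
vertex -0.968 -3.194 -0.779
vertex -1.732 -2.297 -0.555
vertex -1.661 -2.763 -1.658
endloop
endfacet
facet normal -0.261 -0.932 -0.251
outer loop
vertex -0.968 -3.194 -0.779
vertex -1.661 -2.763 -1.658
vertex -0.512 -3.026 -1.875
endloop
endfacet
facet normal 0.397 -0.918 0.024
outer loop
vertex -0.968 -3.194 -0.779
vertex -0.512 -3.026 -1.875
vertex 0.127 -2.724 -0.907
endloop
endfacet
facet normal 0.725 -0.032 0.688
outer loop
vertex -0.627 -2.273 -0.092
vertex 0.127 -2.724 -0.907
vertex 0.041 -1.537 -0.762
endloop
endfacet
facet normal -0.381 0.224 0.897
outer loop
vertex -1.732 -2.297 -0.555
vertex -0.627 -2.273 -0.092
vertex -1.108 -1.274 -0.545
endloop
endfacet
facet normal -0.997 -0.068 -0.035
outer loop
vertex -1.661 -2.763 -1.658
vertex -1.732 -2.297 -0.555
vertex -1.747 -1.576 -1.513
endloop
endfacet
facet normal -0.270 -0.502 -0.821
outer loop
vertex -0.512 -3.026 -1.875
vertex -1.661 -2.763 -1.658
vertex -0.993 -2.027 -2.328
endloop
endfacet
facet normal 0.793 -0.480 -0.374
outer loop
vertex 0.127 -2.724 -0.907
vertex -0.512 -3.026 -1.875
vertex 0.112 -2.003 -1.865
endloop
endfacet
facet normal -0.571 -0.566 -0.594
outer loop
vertex -1.344 -3.12 1.942
vertex -1.874 -2.511 1.872
vertex -1.216 -2.747 1.464
endloop
endfacet
facet normal 0.977 -0.170 0.129
outer loop
vertex -1.344 -3.12 1.942
vertex -1.216 -2.747 1.464
vertex -1.206 -1.849 2.568
endloop
endfacet
facet normal -0.571 -0.566 -0.594
outer loop
vertex -1.216 -2.747 1.464
vertex -1.874 -2.511 1.872
vertex -1.474 -2.236 1.225
endloop
endfacet
facet normal 0.904 0.328 -0.275
outer loop
vertex -1.216 -2.747 1.464
vertex -1.474 -2.236 1.225
vertex -1.206 -1.849 2.568
endloop
endfacet
facet normal -0.572 -0.566 -0.594
outer loop
vertex -1.474 -2.236 1.225
vertex -1.874 -2.511 1.872
vertex -1.966 -1.886 1.365
endloop
endfacet
facet normal 0.483 0.811 -0.330
outer loop
vertex -1.474 -2.236 1.225
vertex -1.966 -1.886 1.365
vertex -1.206 -1.849 2.568
endloop
endfacet
facet normal -0.571 -0.566 -0.594
outer loop
vertex -1.966 -1.886 1.365
vertex -1.874 -2.511 1.872
vertex -2.405 -1.903 1.803
endloop
endfacet
facet normal -0.043 0.999 -0.004
outer loop
vertex -1.966 -1.886 1.365
vertex -2.405 -1.903 1.803
vertex -1.206 -1.849 2.568
endloop
endfacet
facet normal -0.571 -0.566 -0.594
outer loop
vertex -2.405 -1.903 1.803
vertex -1.874 -2.511 1.872
vertex -2.533 -2.275 2.281
endloop
endfacet
facet normal -0.361 0.780 0.511
outer loop
vertex -2.405 -1.903 1.803
vertex -2.533 -2.275 2.281
vertex -1.206 -1.849 2.568
endloop
endfacet
facet normal -0.571 -0.566 -0.594
outer loop
vertex -2.533 -2.275 2.281
vertex -1.874 -2.511 1.872
vertex -2.275 -2.786 2.52
endloop
endfacet
facet normal -0.288 0.282 0.915
outer loop
vertex -2.533 -2.275 2.281
vertex -2.275 -2.786 2.52
vertex -1.206 -1.849 2.568
endloop
endfacet
facet normal -0.572 -0.566 -0.594
outer loop
vertex -2.275 -2.786 2.52
vertex -1.874 -2.511 1.872
vertex -1.783 -3.136 2.38
endloop
endfacet
facet normal 0.133 -0.201 0.970
outer loop
vertex -2.275 -2.786 2.52
vertex -1.783 -3.136 2.38
vertex -1.206 -1.849 2.568
endloop
endfacet
facet normal -0.572 -0.566 -0.594
outer loop
vertex -1.783 -3.136 2.38
vertex -1.874 -2.511 1.872
vertex -1.344 -3.12 1.942
endloop
endfacet
facet normal 0.658 -0.389 0.645
outer loop
vertex -1.783 -3.136 2.38
vertex -1.344 -3.12 1.942
vertex -1.206 -1.849 2.568
endloop
endfacet

endsolid


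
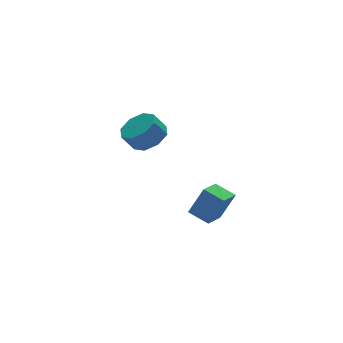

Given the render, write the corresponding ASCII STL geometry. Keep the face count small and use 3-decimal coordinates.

solid 
facet normal -0.791 -0.537 0.295
outer loop
vertex 2.79 -2.73 2.69
vertex 2.323 -1.847 3.046
vertex 2.16 -2.529 1.366
endloop
endfacet
facet normal 0.440 -0.833 -0.336
outer loop
vertex 3.157 -1.853 0.994
vertex 2.79 -2.73 2.69
vertex 2.16 -2.529 1.366
endloop
endfacet
facet normal -0.791 -0.536 0.294
outer loop
vertex 2.16 -2.529 1.366
vertex 2.323 -1.847 3.046
vertex 1.694 -1.646 1.721
endloop
endfacet
facet normal -0.426 0.135 -0.895
outer loop
vertex 1.694 -1.646 1.721
vertex 3.157 -1.853 0.994
vertex 2.16 -2.529 1.366
endloop
endfacet
facet normal 0.426 -0.136 0.895
outer loop
vertex 2.79 -2.73 2.69
vertex 3.32 -1.171 2.674
vertex 2.323 -1.847 3.046
endloop
endfacet
facet normal 0.440 -0.833 -0.335
outer loop
vertex 3.786 -2.054 2.319
vertex 2.79 -2.73 2.69
vertex 3.157 -1.853 0.994
endloop
endfacet
facet normal 0.425 -0.135 0.895
outer loop
vertex 3.786 -2.054 2.319
vertex 3.32 -1.171 2.674
vertex 2.79 -2.73 2.69
endloop
endfacet
facet normal -0.440 0.833 0.335
outer loop
vertex 2.323 -1.847 3.046
vertex 3.32 -1.171 2.674
vertex 1.694 -1.646 1.721
endloop
endfacet
facet normal -0.425 0.136 -0.895
outer loop
vertex 2.69 -0.97 1.35
vertex 3.157 -1.853 0.994
vertex 1.694 -1.646 1.721
endloop
endfacet
facet normal -0.440 0.833 0.336
outer loop
vertex 1.694 -1.646 1.721
vertex 3.32 -1.171 2.674
vertex 2.69 -0.97 1.35
endloop
endfacet
facet normal 0.791 0.537 -0.294
outer loop
vertex 2.69 -0.97 1.35
vertex 3.786 -2.054 2.319
vertex 3.157 -1.853 0.994
endloop
endfacet
facet normal 0.791 0.536 -0.295
outer loop
vertex 3.32 -1.171 2.674
vertex 3.786 -2.054 2.319
vertex 2.69 -0.97 1.35
endloop
endfacet
facet normal 0.528 -0.163 -0.833
outer loop
vertex 3.362 4.067 3.56
vertex 2.712 3.437 3.271
vertex 2.833 4.373 3.165
endloop
endfacet
facet normal 0.438 0.893 0.105
outer loop
vertex 3.362 4.067 3.56
vertex 2.833 4.373 3.165
vertex 2.818 4.233 4.418
endloop
endfacet
facet normal 0.440 0.892 0.105
outer loop
vertex 2.818 4.233 4.418
vertex 2.833 4.373 3.165
vertex 2.289 4.54 4.024
endloop
endfacet
facet normal -0.527 0.162 0.834
outer loop
vertex 2.818 4.233 4.418
vertex 2.289 4.54 4.024
vertex 2.168 3.603 4.129
endloop
endfacet
facet normal 0.527 -0.163 -0.834
outer loop
vertex 2.833 4.373 3.165
vertex 2.712 3.437 3.271
vertex 2.233 4.131 2.833
endloop
endfacet
facet normal -0.203 0.929 -0.309
outer loop
vertex 2.833 4.373 3.165
vertex 2.233 4.131 2.833
vertex 2.289 4.54 4.024
endloop
endfacet
facet normal -0.204 0.929 -0.309
outer loop
vertex 2.289 4.54 4.024
vertex 2.233 4.131 2.833
vertex 1.69 4.298 3.692
endloop
endfacet
facet normal -0.528 0.162 0.834
outer loop
vertex 2.289 4.54 4.024
vertex 1.69 4.298 3.692
vertex 2.168 3.603 4.129
endloop
endfacet
facet normal 0.528 -0.162 -0.834
outer loop
vertex 2.233 4.131 2.833
vertex 2.712 3.437 3.271
vertex 1.914 3.482 2.757
endloop
endfacet
facet normal -0.728 0.421 -0.542
outer loop
vertex 2.233 4.131 2.833
vertex 1.914 3.482 2.757
vertex 1.69 4.298 3.692
endloop
endfacet
facet normal -0.726 0.422 -0.543
outer loop
vertex 1.69 4.298 3.692
vertex 1.914 3.482 2.757
vertex 1.37 3.649 3.615
endloop
endfacet
facet normal -0.528 0.161 0.834
outer loop
vertex 1.69 4.298 3.692
vertex 1.37 3.649 3.615
vertex 2.168 3.603 4.129
endloop
endfacet
facet normal 0.528 -0.162 -0.834
outer loop
vertex 1.914 3.482 2.757
vertex 2.712 3.437 3.271
vertex 2.062 2.807 2.982
endloop
endfacet
facet normal -0.824 -0.333 -0.458
outer loop
vertex 1.914 3.482 2.757
vertex 2.062 2.807 2.982
vertex 1.37 3.649 3.615
endloop
endfacet
facet normal -0.824 -0.333 -0.458
outer loop
vertex 1.37 3.649 3.615
vertex 2.062 2.807 2.982
vertex 1.518 2.973 3.84
endloop
endfacet
facet normal -0.528 0.162 0.834
outer loop
vertex 1.37 3.649 3.615
vertex 1.518 2.973 3.84
vertex 2.168 3.603 4.129
endloop
endfacet
facet normal 0.527 -0.162 -0.834
outer loop
vertex 2.062 2.807 2.982
vertex 2.712 3.437 3.271
vertex 2.591 2.5 3.376
endloop
endfacet
facet normal -0.439 -0.892 -0.106
outer loop
vertex 2.062 2.807 2.982
vertex 2.591 2.5 3.376
vertex 1.518 2.973 3.84
endloop
endfacet
facet normal -0.439 -0.893 -0.104
outer loop
vertex 1.518 2.973 3.84
vertex 2.591 2.5 3.376
vertex 2.047 2.667 4.235
endloop
endfacet
facet normal -0.528 0.163 0.833
outer loop
vertex 1.518 2.973 3.84
vertex 2.047 2.667 4.235
vertex 2.168 3.603 4.129
endloop
endfacet
facet normal 0.528 -0.162 -0.834
outer loop
vertex 2.591 2.5 3.376
vertex 2.712 3.437 3.271
vertex 3.19 2.742 3.708
endloop
endfacet
facet normal 0.204 -0.929 0.310
outer loop
vertex 2.591 2.5 3.376
vertex 3.19 2.742 3.708
vertex 2.047 2.667 4.235
endloop
endfacet
facet normal 0.204 -0.929 0.309
outer loop
vertex 2.047 2.667 4.235
vertex 3.19 2.742 3.708
vertex 2.647 2.909 4.567
endloop
endfacet
facet normal -0.527 0.163 0.834
outer loop
vertex 2.047 2.667 4.235
vertex 2.647 2.909 4.567
vertex 2.168 3.603 4.129
endloop
endfacet
facet normal 0.528 -0.161 -0.834
outer loop
vertex 3.19 2.742 3.708
vertex 2.712 3.437 3.271
vertex 3.51 3.391 3.785
endloop
endfacet
facet normal 0.727 -0.423 0.542
outer loop
vertex 3.19 2.742 3.708
vertex 3.51 3.391 3.785
vertex 2.647 2.909 4.567
endloop
endfacet
facet normal 0.727 -0.421 0.543
outer loop
vertex 2.647 2.909 4.567
vertex 3.51 3.391 3.785
vertex 2.966 3.558 4.643
endloop
endfacet
facet normal -0.528 0.162 0.834
outer loop
vertex 2.647 2.909 4.567
vertex 2.966 3.558 4.643
vertex 2.168 3.603 4.129
endloop
endfacet
facet normal 0.528 -0.162 -0.834
outer loop
vertex 3.51 3.391 3.785
vertex 2.712 3.437 3.271
vertex 3.362 4.067 3.56
endloop
endfacet
facet normal 0.824 0.333 0.458
outer loop
vertex 3.51 3.391 3.785
vertex 3.362 4.067 3.56
vertex 2.966 3.558 4.643
endloop
endfacet
facet normal 0.824 0.333 0.458
outer loop
vertex 2.966 3.558 4.643
vertex 3.362 4.067 3.56
vertex 2.818 4.233 4.418
endloop
endfacet
facet normal -0.528 0.162 0.834
outer loop
vertex 2.966 3.558 4.643
vertex 2.818 4.233 4.418
vertex 2.168 3.603 4.129
endloop
endfacet

endsolid


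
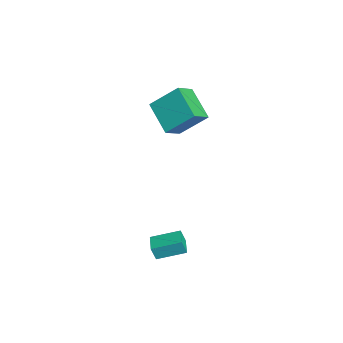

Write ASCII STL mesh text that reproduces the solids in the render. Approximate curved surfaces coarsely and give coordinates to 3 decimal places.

solid 
facet normal -0.429 0.630 -0.647
outer loop
vertex -3.963 3.516 -0.353
vertex -3.717 4.996 0.924
vertex -2.174 3.911 -1.155
endloop
endfacet
facet normal -0.125 -0.751 -0.649
outer loop
vertex -1.543 2.984 -0.204
vertex -3.963 3.516 -0.353
vertex -2.174 3.911 -1.155
endloop
endfacet
facet normal -0.429 0.630 -0.647
outer loop
vertex -2.174 3.911 -1.155
vertex -3.717 4.996 0.924
vertex -1.928 5.39 0.122
endloop
endfacet
facet normal 0.895 0.197 -0.401
outer loop
vertex -1.928 5.39 0.122
vertex -1.543 2.984 -0.204
vertex -2.174 3.911 -1.155
endloop
endfacet
facet normal -0.895 -0.197 0.401
outer loop
vertex -3.963 3.516 -0.353
vertex -3.086 4.069 1.875
vertex -3.717 4.996 0.924
endloop
endfacet
facet normal -0.125 -0.751 -0.648
outer loop
vertex -3.332 2.59 0.598
vertex -3.963 3.516 -0.353
vertex -1.543 2.984 -0.204
endloop
endfacet
facet normal -0.894 -0.198 0.401
outer loop
vertex -3.332 2.59 0.598
vertex -3.086 4.069 1.875
vertex -3.963 3.516 -0.353
endloop
endfacet
facet normal 0.125 0.751 0.649
outer loop
vertex -3.717 4.996 0.924
vertex -3.086 4.069 1.875
vertex -1.928 5.39 0.122
endloop
endfacet
facet normal 0.894 0.197 -0.401
outer loop
vertex -1.297 4.464 1.073
vertex -1.543 2.984 -0.204
vertex -1.928 5.39 0.122
endloop
endfacet
facet normal 0.125 0.751 0.648
outer loop
vertex -1.928 5.39 0.122
vertex -3.086 4.069 1.875
vertex -1.297 4.464 1.073
endloop
endfacet
facet normal 0.429 -0.630 0.647
outer loop
vertex -1.297 4.464 1.073
vertex -3.332 2.59 0.598
vertex -1.543 2.984 -0.204
endloop
endfacet
facet normal 0.429 -0.630 0.647
outer loop
vertex -3.086 4.069 1.875
vertex -3.332 2.59 0.598
vertex -1.297 4.464 1.073
endloop
endfacet
facet normal -0.979 0.201 -0.029
outer loop
vertex 3.299 0.896 -3.605
vertex 3.594 2.402 -3.15
vertex 3.376 1.145 -4.477
endloop
endfacet
facet normal -0.185 -0.941 -0.285
outer loop
vertex 4.286 0.958 -4.45
vertex 3.299 0.896 -3.605
vertex 3.376 1.145 -4.477
endloop
endfacet
facet normal -0.979 0.200 -0.028
outer loop
vertex 3.376 1.145 -4.477
vertex 3.594 2.402 -3.15
vertex 3.67 2.65 -4.022
endloop
endfacet
facet normal 0.085 0.273 -0.958
outer loop
vertex 3.67 2.65 -4.022
vertex 4.286 0.958 -4.45
vertex 3.376 1.145 -4.477
endloop
endfacet
facet normal -0.085 -0.273 0.958
outer loop
vertex 3.299 0.896 -3.605
vertex 4.504 2.215 -3.123
vertex 3.594 2.402 -3.15
endloop
endfacet
facet normal -0.184 -0.941 -0.284
outer loop
vertex 4.21 0.71 -3.578
vertex 3.299 0.896 -3.605
vertex 4.286 0.958 -4.45
endloop
endfacet
facet normal -0.084 -0.273 0.958
outer loop
vertex 4.21 0.71 -3.578
vertex 4.504 2.215 -3.123
vertex 3.299 0.896 -3.605
endloop
endfacet
facet normal 0.185 0.941 0.284
outer loop
vertex 3.594 2.402 -3.15
vertex 4.504 2.215 -3.123
vertex 3.67 2.65 -4.022
endloop
endfacet
facet normal 0.084 0.273 -0.958
outer loop
vertex 4.581 2.464 -3.995
vertex 4.286 0.958 -4.45
vertex 3.67 2.65 -4.022
endloop
endfacet
facet normal 0.184 0.941 0.285
outer loop
vertex 3.67 2.65 -4.022
vertex 4.504 2.215 -3.123
vertex 4.581 2.464 -3.995
endloop
endfacet
facet normal 0.979 -0.200 0.028
outer loop
vertex 4.581 2.464 -3.995
vertex 4.21 0.71 -3.578
vertex 4.286 0.958 -4.45
endloop
endfacet
facet normal 0.979 -0.200 0.029
outer loop
vertex 4.504 2.215 -3.123
vertex 4.21 0.71 -3.578
vertex 4.581 2.464 -3.995
endloop
endfacet

endsolid


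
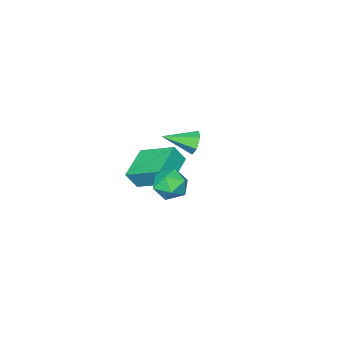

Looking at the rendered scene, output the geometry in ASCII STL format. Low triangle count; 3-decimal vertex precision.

solid 
facet normal -0.711 0.634 -0.304
outer loop
vertex -2.831 -1.373 -3.573
vertex -3.243 -1.546 -2.971
vertex -2.752 -0.98 -2.939
endloop
endfacet
facet normal 0.897 0.317 -0.308
outer loop
vertex -2.831 -1.373 -3.573
vertex -2.752 -0.98 -2.939
vertex -1.977 -2.674 -2.429
endloop
endfacet
facet normal -0.711 0.634 -0.304
outer loop
vertex -2.752 -0.98 -2.939
vertex -3.243 -1.546 -2.971
vertex -3.164 -1.153 -2.337
endloop
endfacet
facet normal 0.656 0.476 0.586
outer loop
vertex -2.752 -0.98 -2.939
vertex -3.164 -1.153 -2.337
vertex -1.977 -2.674 -2.429
endloop
endfacet
facet normal -0.711 0.634 -0.304
outer loop
vertex -3.164 -1.153 -2.337
vertex -3.243 -1.546 -2.971
vertex -3.655 -1.719 -2.368
endloop
endfacet
facet normal 0.003 -0.058 0.998
outer loop
vertex -3.164 -1.153 -2.337
vertex -3.655 -1.719 -2.368
vertex -1.977 -2.674 -2.429
endloop
endfacet
facet normal -0.711 0.634 -0.304
outer loop
vertex -3.655 -1.719 -2.368
vertex -3.243 -1.546 -2.971
vertex -3.734 -2.112 -3.002
endloop
endfacet
facet normal -0.409 -0.752 0.517
outer loop
vertex -3.655 -1.719 -2.368
vertex -3.734 -2.112 -3.002
vertex -1.977 -2.674 -2.429
endloop
endfacet
facet normal -0.711 0.634 -0.305
outer loop
vertex -3.734 -2.112 -3.002
vertex -3.243 -1.546 -2.971
vertex -3.322 -1.939 -3.604
endloop
endfacet
facet normal -0.168 -0.911 -0.377
outer loop
vertex -3.734 -2.112 -3.002
vertex -3.322 -1.939 -3.604
vertex -1.977 -2.674 -2.429
endloop
endfacet
facet normal -0.711 0.634 -0.305
outer loop
vertex -3.322 -1.939 -3.604
vertex -3.243 -1.546 -2.971
vertex -2.831 -1.373 -3.573
endloop
endfacet
facet normal 0.484 -0.377 -0.790
outer loop
vertex -3.322 -1.939 -3.604
vertex -2.831 -1.373 -3.573
vertex -1.977 -2.674 -2.429
endloop
endfacet
facet normal -0.415 0.316 -0.853
outer loop
vertex -1.697 -0.695 -3.019
vertex 0.058 0.039 -3.602
vertex -1.215 -2.592 -3.956
endloop
endfacet
facet normal -0.882 -0.369 0.293
outer loop
vertex -0.758 -2.939 -3.018
vertex -1.697 -0.695 -3.019
vertex -1.215 -2.592 -3.956
endloop
endfacet
facet normal -0.415 0.316 -0.853
outer loop
vertex -1.215 -2.592 -3.956
vertex 0.058 0.039 -3.602
vertex 0.541 -1.858 -4.539
endloop
endfacet
facet normal 0.222 -0.874 -0.432
outer loop
vertex 0.541 -1.858 -4.539
vertex -0.758 -2.939 -3.018
vertex -1.215 -2.592 -3.956
endloop
endfacet
facet normal -0.222 0.874 0.432
outer loop
vertex -1.697 -0.695 -3.019
vertex 0.515 -0.308 -2.664
vertex 0.058 0.039 -3.602
endloop
endfacet
facet normal -0.882 -0.369 0.292
outer loop
vertex -1.241 -1.042 -2.081
vertex -1.697 -0.695 -3.019
vertex -0.758 -2.939 -3.018
endloop
endfacet
facet normal -0.222 0.874 0.431
outer loop
vertex -1.241 -1.042 -2.081
vertex 0.515 -0.308 -2.664
vertex -1.697 -0.695 -3.019
endloop
endfacet
facet normal 0.882 0.369 -0.293
outer loop
vertex 0.058 0.039 -3.602
vertex 0.515 -0.308 -2.664
vertex 0.541 -1.858 -4.539
endloop
endfacet
facet normal 0.222 -0.874 -0.432
outer loop
vertex 0.997 -2.205 -3.601
vertex -0.758 -2.939 -3.018
vertex 0.541 -1.858 -4.539
endloop
endfacet
facet normal 0.882 0.369 -0.293
outer loop
vertex 0.541 -1.858 -4.539
vertex 0.515 -0.308 -2.664
vertex 0.997 -2.205 -3.601
endloop
endfacet
facet normal 0.415 -0.316 0.853
outer loop
vertex 0.997 -2.205 -3.601
vertex -1.241 -1.042 -2.081
vertex -0.758 -2.939 -3.018
endloop
endfacet
facet normal 0.415 -0.316 0.853
outer loop
vertex 0.515 -0.308 -2.664
vertex -1.241 -1.042 -2.081
vertex 0.997 -2.205 -3.601
endloop
endfacet
facet normal 0.420 0.744 -0.519
outer loop
vertex 3.938 3.571 -0.897
vertex 3.259 4.161 -0.601
vertex 4.054 4.064 -0.097
endloop
endfacet
facet normal 0.913 0.276 -0.302
outer loop
vertex 3.938 3.571 -0.897
vertex 4.054 4.064 -0.097
vertex 4.316 3.155 -0.135
endloop
endfacet
facet normal 0.739 -0.365 -0.566
outer loop
vertex 3.938 3.571 -0.897
vertex 4.316 3.155 -0.135
vertex 3.682 2.69 -0.663
endloop
endfacet
facet normal 0.139 -0.292 -0.946
outer loop
vertex 3.938 3.571 -0.897
vertex 3.682 2.69 -0.663
vertex 3.029 3.312 -0.951
endloop
endfacet
facet normal -0.058 0.394 -0.917
outer loop
vertex 3.938 3.571 -0.897
vertex 3.029 3.312 -0.951
vertex 3.259 4.161 -0.601
endloop
endfacet
facet normal 0.881 0.237 0.409
outer loop
vertex 4.316 3.155 -0.135
vertex 4.054 4.064 -0.097
vertex 3.871 3.488 0.631
endloop
endfacet
facet normal 0.085 0.995 0.057
outer loop
vertex 4.054 4.064 -0.097
vertex 3.259 4.161 -0.601
vertex 3.218 4.11 0.343
endloop
endfacet
facet normal -0.688 0.428 -0.586
outer loop
vertex 3.259 4.161 -0.601
vertex 3.029 3.312 -0.951
vertex 2.584 3.645 -0.185
endloop
endfacet
facet normal -0.370 -0.681 -0.632
outer loop
vertex 3.029 3.312 -0.951
vertex 3.682 2.69 -0.663
vertex 2.846 2.736 -0.223
endloop
endfacet
facet normal 0.601 -0.799 -0.017
outer loop
vertex 3.682 2.69 -0.663
vertex 4.316 3.155 -0.135
vertex 3.641 2.639 0.281
endloop
endfacet
facet normal -0.139 0.292 0.946
outer loop
vertex 2.962 3.229 0.577
vertex 3.871 3.488 0.631
vertex 3.218 4.11 0.343
endloop
endfacet
facet normal -0.739 0.365 0.566
outer loop
vertex 2.962 3.229 0.577
vertex 3.218 4.11 0.343
vertex 2.584 3.645 -0.185
endloop
endfacet
facet normal -0.913 -0.276 0.302
outer loop
vertex 2.962 3.229 0.577
vertex 2.584 3.645 -0.185
vertex 2.846 2.736 -0.223
endloop
endfacet
facet normal -0.420 -0.744 0.519
outer loop
vertex 2.962 3.229 0.577
vertex 2.846 2.736 -0.223
vertex 3.641 2.639 0.281
endloop
endfacet
facet normal 0.058 -0.394 0.917
outer loop
vertex 2.962 3.229 0.577
vertex 3.641 2.639 0.281
vertex 3.871 3.488 0.631
endloop
endfacet
facet normal 0.370 0.681 0.632
outer loop
vertex 3.218 4.11 0.343
vertex 3.871 3.488 0.631
vertex 4.054 4.064 -0.097
endloop
endfacet
facet normal -0.601 0.799 0.017
outer loop
vertex 2.584 3.645 -0.185
vertex 3.218 4.11 0.343
vertex 3.259 4.161 -0.601
endloop
endfacet
facet normal -0.881 -0.237 -0.409
outer loop
vertex 2.846 2.736 -0.223
vertex 2.584 3.645 -0.185
vertex 3.029 3.312 -0.951
endloop
endfacet
facet normal -0.085 -0.995 -0.057
outer loop
vertex 3.641 2.639 0.281
vertex 2.846 2.736 -0.223
vertex 3.682 2.69 -0.663
endloop
endfacet
facet normal 0.688 -0.428 0.586
outer loop
vertex 3.871 3.488 0.631
vertex 3.641 2.639 0.281
vertex 4.316 3.155 -0.135
endloop
endfacet

endsolid


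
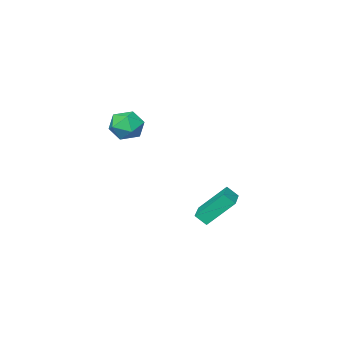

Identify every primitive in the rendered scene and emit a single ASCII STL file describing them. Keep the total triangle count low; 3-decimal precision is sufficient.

solid 
facet normal -0.712 -0.695 -0.101
outer loop
vertex -1.494 1.09 -0.65
vertex -2.58 1.989 0.812
vertex -1.868 1.555 -1.213
endloop
endfacet
facet normal 0.534 -0.443 -0.720
outer loop
vertex -0.6 2.791 -1.032
vertex -1.494 1.09 -0.65
vertex -1.868 1.555 -1.213
endloop
endfacet
facet normal -0.712 -0.695 -0.102
outer loop
vertex -1.868 1.555 -1.213
vertex -2.58 1.989 0.812
vertex -2.953 2.454 0.248
endloop
endfacet
facet normal -0.455 0.567 -0.687
outer loop
vertex -2.953 2.454 0.248
vertex -0.6 2.791 -1.032
vertex -1.868 1.555 -1.213
endloop
endfacet
facet normal 0.455 -0.567 0.687
outer loop
vertex -1.494 1.09 -0.65
vertex -1.312 3.225 0.993
vertex -2.58 1.989 0.812
endloop
endfacet
facet normal 0.535 -0.443 -0.719
outer loop
vertex -0.227 2.326 -0.468
vertex -1.494 1.09 -0.65
vertex -0.6 2.791 -1.032
endloop
endfacet
facet normal 0.455 -0.567 0.687
outer loop
vertex -0.227 2.326 -0.468
vertex -1.312 3.225 0.993
vertex -1.494 1.09 -0.65
endloop
endfacet
facet normal -0.535 0.443 0.719
outer loop
vertex -2.58 1.989 0.812
vertex -1.312 3.225 0.993
vertex -2.953 2.454 0.248
endloop
endfacet
facet normal -0.455 0.567 -0.687
outer loop
vertex -1.686 3.69 0.43
vertex -0.6 2.791 -1.032
vertex -2.953 2.454 0.248
endloop
endfacet
facet normal -0.535 0.442 0.720
outer loop
vertex -2.953 2.454 0.248
vertex -1.312 3.225 0.993
vertex -1.686 3.69 0.43
endloop
endfacet
facet normal 0.712 0.695 0.102
outer loop
vertex -1.686 3.69 0.43
vertex -0.227 2.326 -0.468
vertex -0.6 2.791 -1.032
endloop
endfacet
facet normal 0.712 0.695 0.101
outer loop
vertex -1.312 3.225 0.993
vertex -0.227 2.326 -0.468
vertex -1.686 3.69 0.43
endloop
endfacet
facet normal 0.033 0.902 0.430
outer loop
vertex -0.403 -2.907 3.723
vertex -1.348 -3.076 4.15
vertex -0.479 -3.356 4.671
endloop
endfacet
facet normal 0.690 0.632 0.354
outer loop
vertex -0.403 -2.907 3.723
vertex -0.479 -3.356 4.671
vertex 0.215 -3.721 3.971
endloop
endfacet
facet normal 0.796 0.501 -0.339
outer loop
vertex -0.403 -2.907 3.723
vertex 0.215 -3.721 3.971
vertex -0.225 -3.667 3.017
endloop
endfacet
facet normal 0.205 0.691 -0.693
outer loop
vertex -0.403 -2.907 3.723
vertex -0.225 -3.667 3.017
vertex -1.192 -3.268 3.129
endloop
endfacet
facet normal -0.266 0.939 -0.217
outer loop
vertex -0.403 -2.907 3.723
vertex -1.192 -3.268 3.129
vertex -1.348 -3.076 4.15
endloop
endfacet
facet normal 0.712 0.009 0.702
outer loop
vertex 0.215 -3.721 3.971
vertex -0.479 -3.356 4.671
vertex -0.348 -4.392 4.551
endloop
endfacet
facet normal -0.349 0.448 0.823
outer loop
vertex -0.479 -3.356 4.671
vertex -1.348 -3.076 4.15
vertex -1.315 -3.993 4.663
endloop
endfacet
facet normal -0.833 0.507 -0.223
outer loop
vertex -1.348 -3.076 4.15
vertex -1.192 -3.268 3.129
vertex -1.755 -3.939 3.709
endloop
endfacet
facet normal -0.071 0.106 -0.992
outer loop
vertex -1.192 -3.268 3.129
vertex -0.225 -3.667 3.017
vertex -1.061 -4.304 3.009
endloop
endfacet
facet normal 0.885 -0.203 -0.420
outer loop
vertex -0.225 -3.667 3.017
vertex 0.215 -3.721 3.971
vertex -0.192 -4.584 3.53
endloop
endfacet
facet normal -0.205 -0.691 0.693
outer loop
vertex -1.137 -4.753 3.957
vertex -0.348 -4.392 4.551
vertex -1.315 -3.993 4.663
endloop
endfacet
facet normal -0.796 -0.501 0.339
outer loop
vertex -1.137 -4.753 3.957
vertex -1.315 -3.993 4.663
vertex -1.755 -3.939 3.709
endloop
endfacet
facet normal -0.690 -0.632 -0.354
outer loop
vertex -1.137 -4.753 3.957
vertex -1.755 -3.939 3.709
vertex -1.061 -4.304 3.009
endloop
endfacet
facet normal -0.033 -0.902 -0.430
outer loop
vertex -1.137 -4.753 3.957
vertex -1.061 -4.304 3.009
vertex -0.192 -4.584 3.53
endloop
endfacet
facet normal 0.266 -0.939 0.217
outer loop
vertex -1.137 -4.753 3.957
vertex -0.192 -4.584 3.53
vertex -0.348 -4.392 4.551
endloop
endfacet
facet normal 0.071 -0.106 0.992
outer loop
vertex -1.315 -3.993 4.663
vertex -0.348 -4.392 4.551
vertex -0.479 -3.356 4.671
endloop
endfacet
facet normal -0.885 0.203 0.420
outer loop
vertex -1.755 -3.939 3.709
vertex -1.315 -3.993 4.663
vertex -1.348 -3.076 4.15
endloop
endfacet
facet normal -0.712 -0.009 -0.702
outer loop
vertex -1.061 -4.304 3.009
vertex -1.755 -3.939 3.709
vertex -1.192 -3.268 3.129
endloop
endfacet
facet normal 0.349 -0.448 -0.823
outer loop
vertex -0.192 -4.584 3.53
vertex -1.061 -4.304 3.009
vertex -0.225 -3.667 3.017
endloop
endfacet
facet normal 0.833 -0.507 0.223
outer loop
vertex -0.348 -4.392 4.551
vertex -0.192 -4.584 3.53
vertex 0.215 -3.721 3.971
endloop
endfacet

endsolid


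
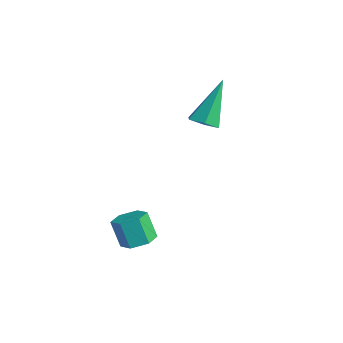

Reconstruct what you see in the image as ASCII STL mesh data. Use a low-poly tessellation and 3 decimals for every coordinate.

solid 
facet normal 0.179 -0.523 -0.833
outer loop
vertex 0.879 1.245 3.138
vertex 0.334 1.019 3.163
vertex 0.432 1.521 2.869
endloop
endfacet
facet normal 0.557 0.827 -0.078
outer loop
vertex 0.879 1.245 3.138
vertex 0.432 1.521 2.869
vertex 0.006 1.981 4.697
endloop
endfacet
facet normal 0.179 -0.523 -0.833
outer loop
vertex 0.432 1.521 2.869
vertex 0.334 1.019 3.163
vertex -0.113 1.295 2.894
endloop
endfacet
facet normal -0.376 0.874 -0.308
outer loop
vertex 0.432 1.521 2.869
vertex -0.113 1.295 2.894
vertex 0.006 1.981 4.697
endloop
endfacet
facet normal 0.178 -0.524 -0.833
outer loop
vertex -0.113 1.295 2.894
vertex 0.334 1.019 3.163
vertex -0.21 0.793 3.189
endloop
endfacet
facet normal -0.982 0.186 -0.006
outer loop
vertex -0.113 1.295 2.894
vertex -0.21 0.793 3.189
vertex 0.006 1.981 4.697
endloop
endfacet
facet normal 0.177 -0.523 -0.834
outer loop
vertex -0.21 0.793 3.189
vertex 0.334 1.019 3.163
vertex 0.237 0.517 3.457
endloop
endfacet
facet normal -0.652 -0.547 0.524
outer loop
vertex -0.21 0.793 3.189
vertex 0.237 0.517 3.457
vertex 0.006 1.981 4.697
endloop
endfacet
facet normal 0.179 -0.523 -0.834
outer loop
vertex 0.237 0.517 3.457
vertex 0.334 1.019 3.163
vertex 0.781 0.743 3.432
endloop
endfacet
facet normal 0.281 -0.594 0.754
outer loop
vertex 0.237 0.517 3.457
vertex 0.781 0.743 3.432
vertex 0.006 1.981 4.697
endloop
endfacet
facet normal 0.179 -0.523 -0.833
outer loop
vertex 0.781 0.743 3.432
vertex 0.334 1.019 3.163
vertex 0.879 1.245 3.138
endloop
endfacet
facet normal 0.887 0.092 0.453
outer loop
vertex 0.781 0.743 3.432
vertex 0.879 1.245 3.138
vertex 0.006 1.981 4.697
endloop
endfacet
facet normal 0.426 0.091 -0.900
outer loop
vertex 2.269 -2.307 -0.111
vertex 1.719 -2.333 -0.374
vertex 1.953 -1.795 -0.209
endloop
endfacet
facet normal 0.742 0.535 0.404
outer loop
vertex 2.269 -2.307 -0.111
vertex 1.953 -1.795 -0.209
vertex 1.831 -2.4 0.816
endloop
endfacet
facet normal 0.742 0.535 0.404
outer loop
vertex 1.831 -2.4 0.816
vertex 1.953 -1.795 -0.209
vertex 1.515 -1.888 0.718
endloop
endfacet
facet normal -0.425 -0.090 0.901
outer loop
vertex 1.831 -2.4 0.816
vertex 1.515 -1.888 0.718
vertex 1.281 -2.427 0.554
endloop
endfacet
facet normal 0.426 0.091 -0.900
outer loop
vertex 1.953 -1.795 -0.209
vertex 1.719 -2.333 -0.374
vertex 1.403 -1.821 -0.472
endloop
endfacet
facet normal -0.077 0.995 0.063
outer loop
vertex 1.953 -1.795 -0.209
vertex 1.403 -1.821 -0.472
vertex 1.515 -1.888 0.718
endloop
endfacet
facet normal -0.077 0.995 0.063
outer loop
vertex 1.515 -1.888 0.718
vertex 1.403 -1.821 -0.472
vertex 0.965 -1.914 0.456
endloop
endfacet
facet normal -0.425 -0.090 0.901
outer loop
vertex 1.515 -1.888 0.718
vertex 0.965 -1.914 0.456
vertex 1.281 -2.427 0.554
endloop
endfacet
facet normal 0.425 0.090 -0.901
outer loop
vertex 1.403 -1.821 -0.472
vertex 1.719 -2.333 -0.374
vertex 1.169 -2.36 -0.636
endloop
endfacet
facet normal -0.820 0.460 -0.341
outer loop
vertex 1.403 -1.821 -0.472
vertex 1.169 -2.36 -0.636
vertex 0.965 -1.914 0.456
endloop
endfacet
facet normal -0.820 0.460 -0.341
outer loop
vertex 0.965 -1.914 0.456
vertex 1.169 -2.36 -0.636
vertex 0.731 -2.453 0.291
endloop
endfacet
facet normal -0.426 -0.091 0.900
outer loop
vertex 0.965 -1.914 0.456
vertex 0.731 -2.453 0.291
vertex 1.281 -2.427 0.554
endloop
endfacet
facet normal 0.425 0.090 -0.901
outer loop
vertex 1.169 -2.36 -0.636
vertex 1.719 -2.333 -0.374
vertex 1.485 -2.872 -0.538
endloop
endfacet
facet normal -0.742 -0.535 -0.404
outer loop
vertex 1.169 -2.36 -0.636
vertex 1.485 -2.872 -0.538
vertex 0.731 -2.453 0.291
endloop
endfacet
facet normal -0.742 -0.535 -0.404
outer loop
vertex 0.731 -2.453 0.291
vertex 1.485 -2.872 -0.538
vertex 1.047 -2.965 0.389
endloop
endfacet
facet normal -0.426 -0.091 0.900
outer loop
vertex 0.731 -2.453 0.291
vertex 1.047 -2.965 0.389
vertex 1.281 -2.427 0.554
endloop
endfacet
facet normal 0.425 0.090 -0.901
outer loop
vertex 1.485 -2.872 -0.538
vertex 1.719 -2.333 -0.374
vertex 2.035 -2.846 -0.276
endloop
endfacet
facet normal 0.077 -0.995 -0.063
outer loop
vertex 1.485 -2.872 -0.538
vertex 2.035 -2.846 -0.276
vertex 1.047 -2.965 0.389
endloop
endfacet
facet normal 0.077 -0.995 -0.063
outer loop
vertex 1.047 -2.965 0.389
vertex 2.035 -2.846 -0.276
vertex 1.597 -2.939 0.652
endloop
endfacet
facet normal -0.426 -0.091 0.900
outer loop
vertex 1.047 -2.965 0.389
vertex 1.597 -2.939 0.652
vertex 1.281 -2.427 0.554
endloop
endfacet
facet normal 0.426 0.091 -0.900
outer loop
vertex 2.035 -2.846 -0.276
vertex 1.719 -2.333 -0.374
vertex 2.269 -2.307 -0.111
endloop
endfacet
facet normal 0.820 -0.460 0.341
outer loop
vertex 2.035 -2.846 -0.276
vertex 2.269 -2.307 -0.111
vertex 1.597 -2.939 0.652
endloop
endfacet
facet normal 0.820 -0.460 0.341
outer loop
vertex 1.597 -2.939 0.652
vertex 2.269 -2.307 -0.111
vertex 1.831 -2.4 0.816
endloop
endfacet
facet normal -0.425 -0.090 0.901
outer loop
vertex 1.597 -2.939 0.652
vertex 1.831 -2.4 0.816
vertex 1.281 -2.427 0.554
endloop
endfacet

endsolid
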